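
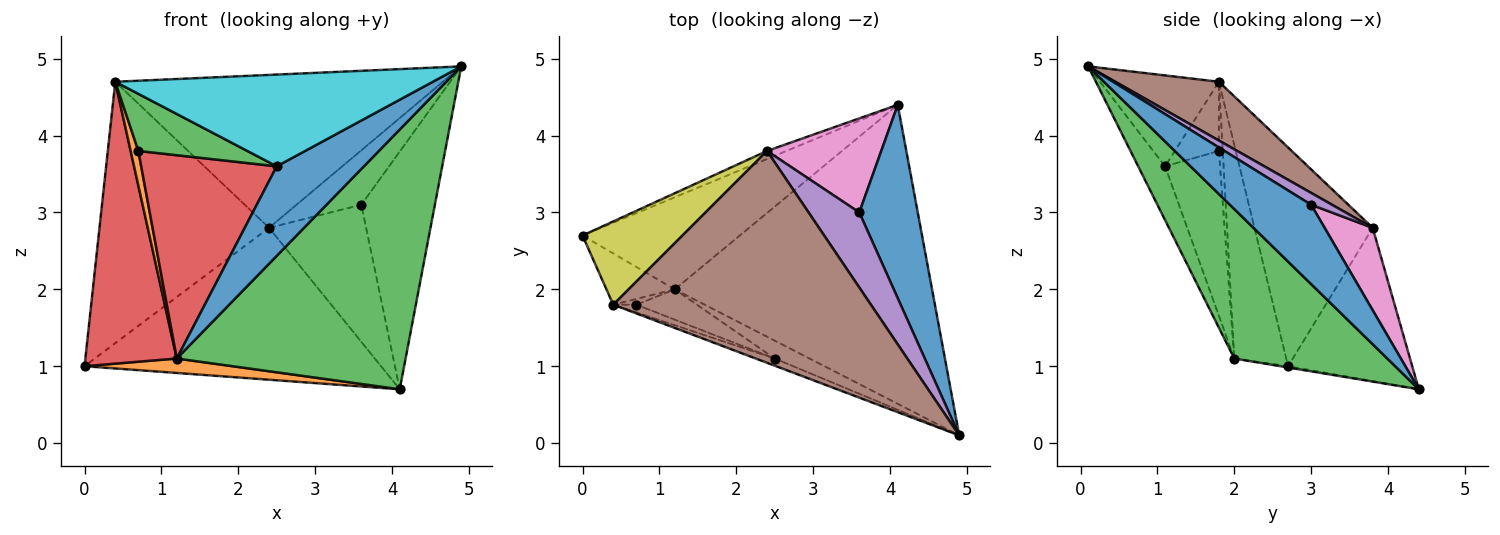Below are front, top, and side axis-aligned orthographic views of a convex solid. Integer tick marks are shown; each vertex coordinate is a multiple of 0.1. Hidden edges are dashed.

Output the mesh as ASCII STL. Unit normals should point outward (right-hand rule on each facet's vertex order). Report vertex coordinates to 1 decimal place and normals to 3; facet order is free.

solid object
 facet normal 0.651 0.589 0.479
  outer loop
   vertex 3.6 3.0 3.1
   vertex 4.9 0.1 4.9
   vertex 4.1 4.4 0.7
  endloop
 endfacet
 facet normal -0.008 -0.155 -0.988
  outer loop
   vertex 1.2 2.0 1.1
   vertex 0.0 2.7 1.0
   vertex 4.1 4.4 0.7
  endloop
 endfacet
 facet normal 0.402 -0.601 -0.691
  outer loop
   vertex 1.2 2.0 1.1
   vertex 4.1 4.4 0.7
   vertex 4.9 0.1 4.9
  endloop
 endfacet
 facet normal -0.488 -0.859 -0.156
  outer loop
   vertex 1.2 2.0 1.1
   vertex 0.4 1.8 4.7
   vertex 0.0 2.7 1.0
  endloop
 endfacet
 facet normal 0.186 0.577 0.795
  outer loop
   vertex 2.4 3.8 2.8
   vertex 4.9 0.1 4.9
   vertex 3.6 3.0 3.1
  endloop
 endfacet
 facet normal 0.182 0.575 0.797
  outer loop
   vertex 2.4 3.8 2.8
   vertex 0.4 1.8 4.7
   vertex 4.9 0.1 4.9
  endloop
 endfacet
 facet normal 0.378 0.763 0.524
  outer loop
   vertex 2.4 3.8 2.8
   vertex 3.6 3.0 3.1
   vertex 4.1 4.4 0.7
  endloop
 endfacet
 facet normal -0.386 0.921 -0.049
  outer loop
   vertex 2.4 3.8 2.8
   vertex 4.1 4.4 0.7
   vertex 0.0 2.7 1.0
  endloop
 endfacet
 facet normal -0.553 0.794 0.253
  outer loop
   vertex 2.4 3.8 2.8
   vertex 0.0 2.7 1.0
   vertex 0.4 1.8 4.7
  endloop
 endfacet
 facet normal -0.350 -0.934 -0.073
  outer loop
   vertex 2.5 1.1 3.6
   vertex 4.9 0.1 4.9
   vertex 0.4 1.8 4.7
  endloop
 endfacet
 facet normal -0.290 -0.939 -0.187
  outer loop
   vertex 2.5 1.1 3.6
   vertex 1.2 2.0 1.1
   vertex 4.9 0.1 4.9
  endloop
 endfacet
 facet normal -0.442 -0.885 -0.147
  outer loop
   vertex 0.7 1.8 3.8
   vertex 0.4 1.8 4.7
   vertex 1.2 2.0 1.1
  endloop
 endfacet
 facet normal -0.372 -0.920 -0.124
  outer loop
   vertex 0.7 1.8 3.8
   vertex 2.5 1.1 3.6
   vertex 0.4 1.8 4.7
  endloop
 endfacet
 facet normal -0.372 -0.918 -0.137
  outer loop
   vertex 0.7 1.8 3.8
   vertex 1.2 2.0 1.1
   vertex 2.5 1.1 3.6
  endloop
 endfacet
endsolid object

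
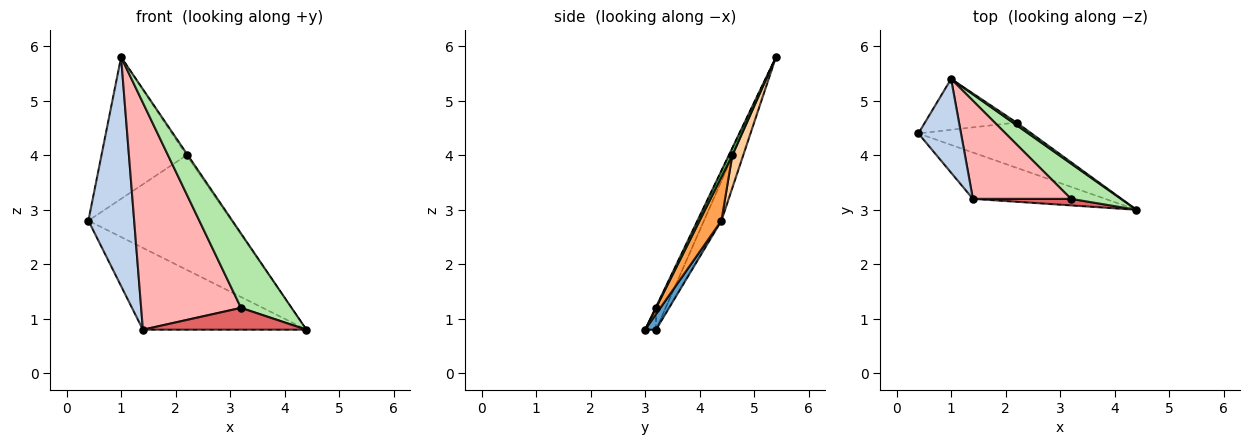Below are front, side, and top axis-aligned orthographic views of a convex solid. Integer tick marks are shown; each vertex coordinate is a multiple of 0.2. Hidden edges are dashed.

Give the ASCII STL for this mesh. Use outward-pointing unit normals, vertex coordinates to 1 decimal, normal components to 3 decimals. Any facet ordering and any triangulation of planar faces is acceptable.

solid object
 facet normal 0.058 0.869 -0.492
  outer loop
   vertex 1.4 3.2 0.8
   vertex 0.4 4.4 2.8
   vertex 4.4 3.0 0.8
  endloop
 endfacet
 facet normal -0.332 -0.873 0.357
  outer loop
   vertex 1.4 3.2 0.8
   vertex 1.0 5.4 5.8
   vertex 0.4 4.4 2.8
  endloop
 endfacet
 facet normal 0.140 0.921 -0.364
  outer loop
   vertex 2.2 4.6 4.0
   vertex 4.4 3.0 0.8
   vertex 0.4 4.4 2.8
  endloop
 endfacet
 facet normal 0.120 0.934 -0.335
  outer loop
   vertex 2.2 4.6 4.0
   vertex 0.4 4.4 2.8
   vertex 1.0 5.4 5.8
  endloop
 endfacet
 facet normal 0.848 0.318 0.424
  outer loop
   vertex 2.2 4.6 4.0
   vertex 1.0 5.4 5.8
   vertex 4.4 3.0 0.8
  endloop
 endfacet
 facet normal -0.008 -0.904 0.428
  outer loop
   vertex 3.2 3.2 1.2
   vertex 4.4 3.0 0.8
   vertex 1.0 5.4 5.8
  endloop
 endfacet
 facet normal -0.064 -0.956 0.287
  outer loop
   vertex 3.2 3.2 1.2
   vertex 1.4 3.2 0.8
   vertex 4.4 3.0 0.8
  endloop
 endfacet
 facet normal -0.088 -0.914 0.395
  outer loop
   vertex 3.2 3.2 1.2
   vertex 1.0 5.4 5.8
   vertex 1.4 3.2 0.8
  endloop
 endfacet
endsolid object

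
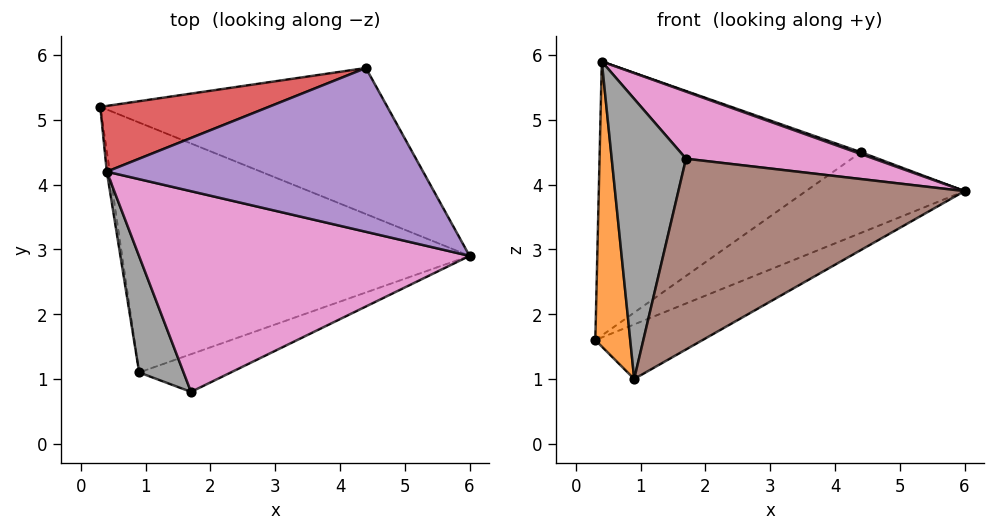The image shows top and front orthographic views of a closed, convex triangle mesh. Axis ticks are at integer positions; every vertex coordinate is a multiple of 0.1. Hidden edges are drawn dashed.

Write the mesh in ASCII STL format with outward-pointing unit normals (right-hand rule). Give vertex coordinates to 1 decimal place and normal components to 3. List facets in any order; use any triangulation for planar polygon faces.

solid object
 facet normal 0.433 0.192 -0.881
  outer loop
   vertex 0.9 1.1 1.0
   vertex 0.3 5.2 1.6
   vertex 6.0 2.9 3.9
  endloop
 endfacet
 facet normal -0.990 -0.143 -0.010
  outer loop
   vertex 0.4 4.2 5.9
   vertex 0.3 5.2 1.6
   vertex 0.9 1.1 1.0
  endloop
 endfacet
 facet normal 0.481 0.424 -0.767
  outer loop
   vertex 4.4 5.8 4.5
   vertex 6.0 2.9 3.9
   vertex 0.3 5.2 1.6
  endloop
 endfacet
 facet normal -0.294 0.930 0.223
  outer loop
   vertex 4.4 5.8 4.5
   vertex 0.3 5.2 1.6
   vertex 0.4 4.2 5.9
  endloop
 endfacet
 facet normal 0.334 -0.011 0.942
  outer loop
   vertex 4.4 5.8 4.5
   vertex 0.4 4.2 5.9
   vertex 6.0 2.9 3.9
  endloop
 endfacet
 facet normal 0.415 -0.892 -0.176
  outer loop
   vertex 1.7 0.8 4.4
   vertex 0.9 1.1 1.0
   vertex 6.0 2.9 3.9
  endloop
 endfacet
 facet normal 0.256 -0.306 0.917
  outer loop
   vertex 1.7 0.8 4.4
   vertex 6.0 2.9 3.9
   vertex 0.4 4.2 5.9
  endloop
 endfacet
 facet normal -0.892 -0.417 0.173
  outer loop
   vertex 1.7 0.8 4.4
   vertex 0.4 4.2 5.9
   vertex 0.9 1.1 1.0
  endloop
 endfacet
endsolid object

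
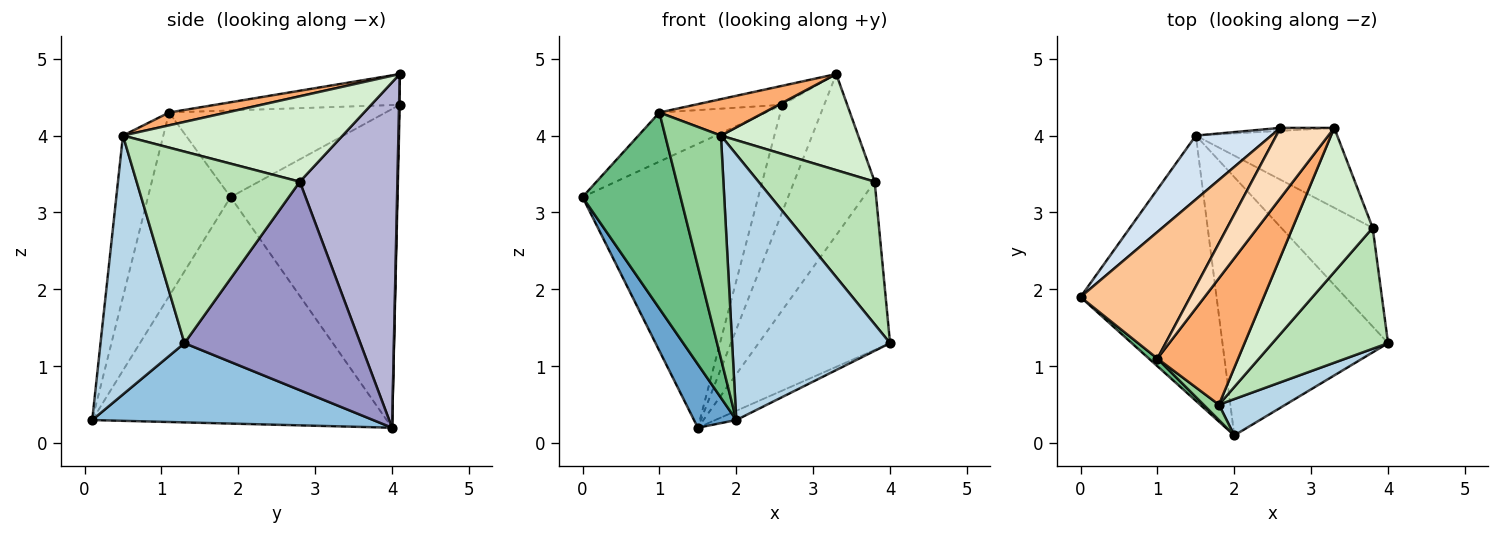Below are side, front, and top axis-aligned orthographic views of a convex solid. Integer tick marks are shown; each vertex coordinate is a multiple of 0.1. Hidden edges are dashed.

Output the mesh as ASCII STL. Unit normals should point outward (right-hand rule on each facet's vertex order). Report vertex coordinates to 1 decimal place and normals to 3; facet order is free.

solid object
 facet normal -0.851 -0.122 -0.511
  outer loop
   vertex 2.0 0.1 0.3
   vertex 0.0 1.9 3.2
   vertex 1.5 4.0 0.2
  endloop
 endfacet
 facet normal 0.431 0.032 -0.902
  outer loop
   vertex 2.0 0.1 0.3
   vertex 1.5 4.0 0.2
   vertex 4.0 1.3 1.3
  endloop
 endfacet
 facet normal 0.466 -0.877 0.120
  outer loop
   vertex 1.8 0.5 4.0
   vertex 2.0 0.1 0.3
   vertex 4.0 1.3 1.3
  endloop
 endfacet
 facet normal -0.680 0.716 0.161
  outer loop
   vertex 2.6 4.1 4.4
   vertex 1.5 4.0 0.2
   vertex 0.0 1.9 3.2
  endloop
 endfacet
 facet normal 0.016 0.999 -0.028
  outer loop
   vertex 2.6 4.1 4.4
   vertex 3.3 4.1 4.8
   vertex 1.5 4.0 0.2
  endloop
 endfacet
 facet normal 0.151 -0.274 0.950
  outer loop
   vertex 1.0 1.1 4.3
   vertex 1.8 0.5 4.0
   vertex 3.3 4.1 4.8
  endloop
 endfacet
 facet normal -0.593 0.291 0.751
  outer loop
   vertex 1.0 1.1 4.3
   vertex 2.6 4.1 4.4
   vertex 0.0 1.9 3.2
  endloop
 endfacet
 facet normal -0.483 0.229 0.845
  outer loop
   vertex 1.0 1.1 4.3
   vertex 3.3 4.1 4.8
   vertex 2.6 4.1 4.4
  endloop
 endfacet
 facet normal -0.644 -0.764 0.030
  outer loop
   vertex 1.0 1.1 4.3
   vertex 0.0 1.9 3.2
   vertex 2.0 0.1 0.3
  endloop
 endfacet
 facet normal -0.586 -0.809 0.056
  outer loop
   vertex 1.0 1.1 4.3
   vertex 2.0 0.1 0.3
   vertex 1.8 0.5 4.0
  endloop
 endfacet
 facet normal 0.731 -0.520 0.441
  outer loop
   vertex 3.8 2.8 3.4
   vertex 1.8 0.5 4.0
   vertex 4.0 1.3 1.3
  endloop
 endfacet
 facet normal 0.664 -0.415 0.622
  outer loop
   vertex 3.8 2.8 3.4
   vertex 3.3 4.1 4.8
   vertex 1.8 0.5 4.0
  endloop
 endfacet
 facet normal 0.756 0.565 -0.331
  outer loop
   vertex 3.8 2.8 3.4
   vertex 4.0 1.3 1.3
   vertex 1.5 4.0 0.2
  endloop
 endfacet
 facet normal 0.735 0.607 -0.301
  outer loop
   vertex 3.8 2.8 3.4
   vertex 1.5 4.0 0.2
   vertex 3.3 4.1 4.8
  endloop
 endfacet
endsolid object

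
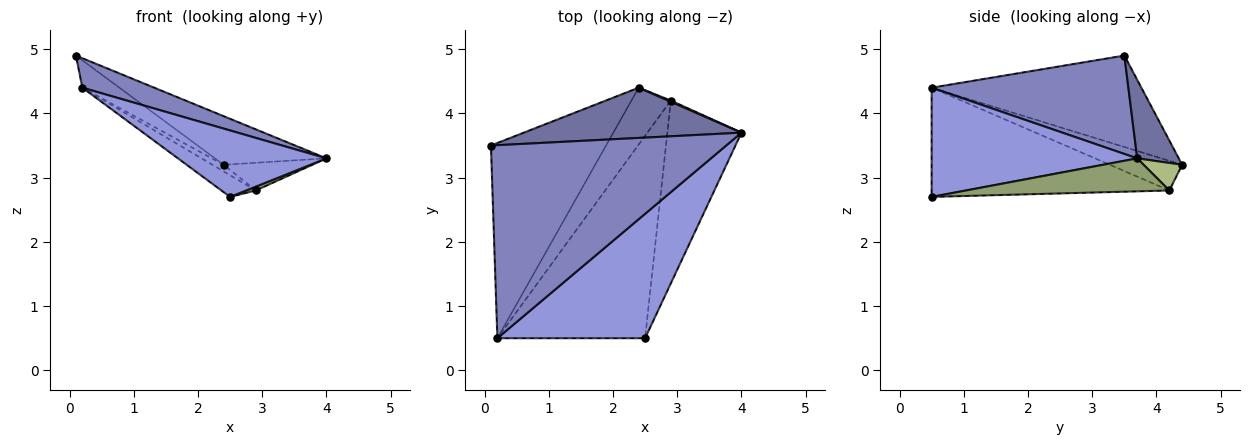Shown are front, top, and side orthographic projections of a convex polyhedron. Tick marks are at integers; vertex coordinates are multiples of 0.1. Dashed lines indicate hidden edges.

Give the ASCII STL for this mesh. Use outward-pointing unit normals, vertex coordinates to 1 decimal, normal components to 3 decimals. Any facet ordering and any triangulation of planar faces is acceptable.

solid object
 facet normal 0.251 0.673 0.696
  outer loop
   vertex 2.4 4.4 3.2
   vertex 0.1 3.5 4.9
   vertex 4.0 3.7 3.3
  endloop
 endfacet
 facet normal 0.382 -0.140 0.914
  outer loop
   vertex 0.2 0.5 4.4
   vertex 4.0 3.7 3.3
   vertex 0.1 3.5 4.9
  endloop
 endfacet
 facet normal 0.546 -0.395 0.739
  outer loop
   vertex 0.2 0.5 4.4
   vertex 2.5 0.5 2.7
   vertex 4.0 3.7 3.3
  endloop
 endfacet
 facet normal -0.618 0.109 -0.778
  outer loop
   vertex 0.2 0.5 4.4
   vertex 0.1 3.5 4.9
   vertex 2.4 4.4 3.2
  endloop
 endfacet
 facet normal 0.406 -0.019 -0.913
  outer loop
   vertex 2.9 4.2 2.8
   vertex 4.0 3.7 3.3
   vertex 2.5 0.5 2.7
  endloop
 endfacet
 facet normal 0.398 0.916 0.040
  outer loop
   vertex 2.9 4.2 2.8
   vertex 2.4 4.4 3.2
   vertex 4.0 3.7 3.3
  endloop
 endfacet
 facet normal -0.592 0.086 -0.801
  outer loop
   vertex 2.9 4.2 2.8
   vertex 2.5 0.5 2.7
   vertex 0.2 0.5 4.4
  endloop
 endfacet
 facet normal -0.599 0.093 -0.795
  outer loop
   vertex 2.9 4.2 2.8
   vertex 0.2 0.5 4.4
   vertex 2.4 4.4 3.2
  endloop
 endfacet
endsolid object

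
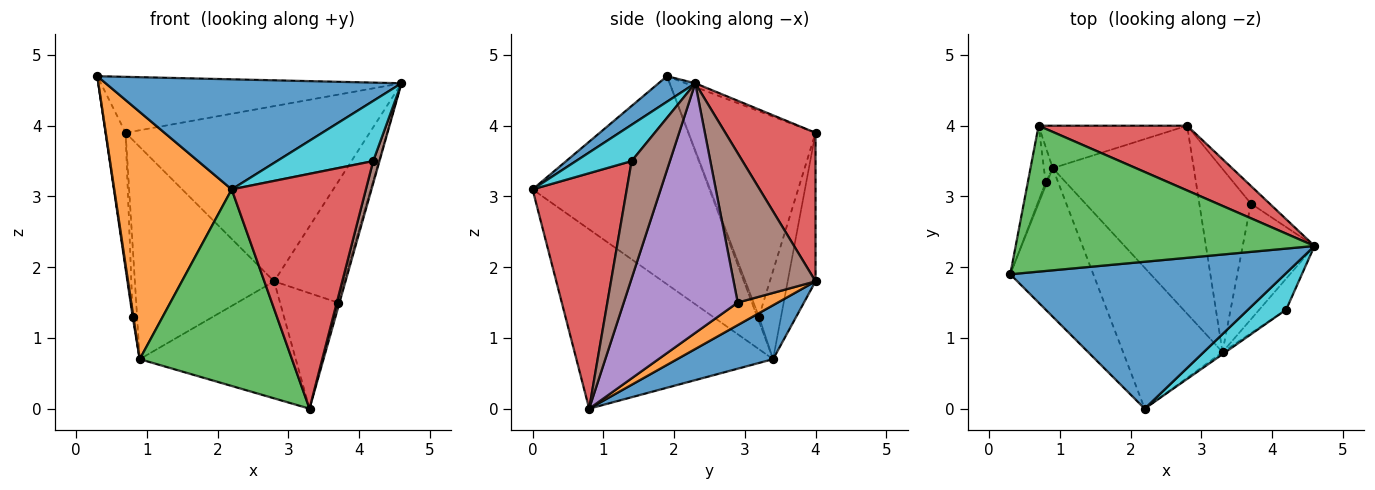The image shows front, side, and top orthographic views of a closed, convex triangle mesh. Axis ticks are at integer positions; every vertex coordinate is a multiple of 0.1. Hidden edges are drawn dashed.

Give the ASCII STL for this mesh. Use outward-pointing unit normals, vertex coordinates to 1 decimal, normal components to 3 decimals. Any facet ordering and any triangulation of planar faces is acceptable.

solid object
 facet normal 0.074 -0.598 0.798
  outer loop
   vertex 2.2 0.0 3.1
   vertex 4.6 2.3 4.6
   vertex 0.3 1.9 4.7
  endloop
 endfacet
 facet normal -0.791 -0.525 -0.315
  outer loop
   vertex 0.9 3.4 0.7
   vertex 2.2 0.0 3.1
   vertex 0.3 1.9 4.7
  endloop
 endfacet
 facet normal -0.012 0.358 0.934
  outer loop
   vertex 0.7 4.0 3.9
   vertex 0.3 1.9 4.7
   vertex 4.6 2.3 4.6
  endloop
 endfacet
 facet normal 0.328 0.886 0.328
  outer loop
   vertex 0.7 4.0 3.9
   vertex 4.6 2.3 4.6
   vertex 2.8 4.0 1.8
  endloop
 endfacet
 facet normal -0.192 0.962 -0.192
  outer loop
   vertex 0.7 4.0 3.9
   vertex 2.8 4.0 1.8
   vertex 0.9 3.4 0.7
  endloop
 endfacet
 facet normal 0.758 0.646 -0.095
  outer loop
   vertex 3.7 2.9 1.5
   vertex 2.8 4.0 1.8
   vertex 4.6 2.3 4.6
  endloop
 endfacet
 facet normal -0.894 -0.358 -0.268
  outer loop
   vertex 0.8 3.2 1.3
   vertex 0.9 3.4 0.7
   vertex 0.3 1.9 4.7
  endloop
 endfacet
 facet normal -0.984 0.155 -0.086
  outer loop
   vertex 0.8 3.2 1.3
   vertex 0.3 1.9 4.7
   vertex 0.7 4.0 3.9
  endloop
 endfacet
 facet normal -0.976 0.195 -0.098
  outer loop
   vertex 0.8 3.2 1.3
   vertex 0.7 4.0 3.9
   vertex 0.9 3.4 0.7
  endloop
 endfacet
 facet normal 0.443 -0.766 0.466
  outer loop
   vertex 4.2 1.4 3.5
   vertex 4.6 2.3 4.6
   vertex 2.2 0.0 3.1
  endloop
 endfacet
 facet normal 0.309 0.502 -0.808
  outer loop
   vertex 3.3 0.8 0.0
   vertex 0.9 3.4 0.7
   vertex 2.8 4.0 1.8
  endloop
 endfacet
 facet normal 0.347 0.500 -0.793
  outer loop
   vertex 3.3 0.8 0.0
   vertex 2.8 4.0 1.8
   vertex 3.7 2.9 1.5
  endloop
 endfacet
 facet normal -0.724 -0.560 -0.402
  outer loop
   vertex 3.3 0.8 0.0
   vertex 2.2 0.0 3.1
   vertex 0.9 3.4 0.7
  endloop
 endfacet
 facet normal 0.574 -0.819 -0.007
  outer loop
   vertex 3.3 0.8 0.0
   vertex 4.2 1.4 3.5
   vertex 2.2 0.0 3.1
  endloop
 endfacet
 facet normal 0.961 0.014 -0.276
  outer loop
   vertex 3.3 0.8 0.0
   vertex 3.7 2.9 1.5
   vertex 4.6 2.3 4.6
  endloop
 endfacet
 facet normal 0.962 -0.158 -0.220
  outer loop
   vertex 3.3 0.8 0.0
   vertex 4.6 2.3 4.6
   vertex 4.2 1.4 3.5
  endloop
 endfacet
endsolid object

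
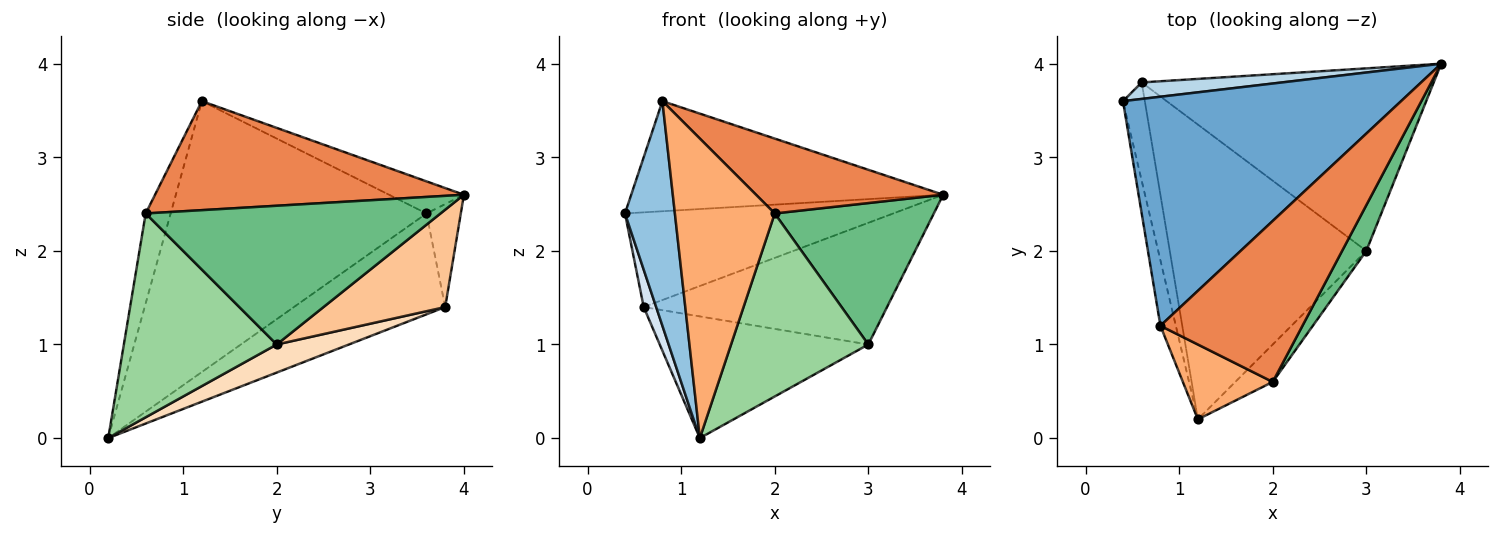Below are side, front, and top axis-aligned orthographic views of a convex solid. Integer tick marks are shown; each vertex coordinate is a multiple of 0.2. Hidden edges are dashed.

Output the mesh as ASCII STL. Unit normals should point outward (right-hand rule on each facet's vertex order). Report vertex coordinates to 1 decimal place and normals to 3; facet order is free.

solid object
 facet normal -0.103 0.431 0.896
  outer loop
   vertex 0.8 1.2 3.6
   vertex 3.8 4.0 2.6
   vertex 0.4 3.6 2.4
  endloop
 endfacet
 facet normal -0.980 -0.191 -0.056
  outer loop
   vertex 0.8 1.2 3.6
   vertex 0.4 3.6 2.4
   vertex 1.2 0.2 0.0
  endloop
 endfacet
 facet normal -0.125 0.977 0.170
  outer loop
   vertex 0.6 3.8 1.4
   vertex 0.4 3.6 2.4
   vertex 3.8 4.0 2.6
  endloop
 endfacet
 facet normal -0.974 -0.080 -0.211
  outer loop
   vertex 0.6 3.8 1.4
   vertex 1.2 0.2 0.0
   vertex 0.4 3.6 2.4
  endloop
 endfacet
 facet normal 0.571 -0.346 0.744
  outer loop
   vertex 2.0 0.6 2.4
   vertex 3.8 4.0 2.6
   vertex 0.8 1.2 3.6
  endloop
 endfacet
 facet normal -0.236 -0.943 0.236
  outer loop
   vertex 2.0 0.6 2.4
   vertex 0.8 1.2 3.6
   vertex 1.2 0.2 0.0
  endloop
 endfacet
 facet normal 0.267 0.535 -0.802
  outer loop
   vertex 3.0 2.0 1.0
   vertex 0.6 3.8 1.4
   vertex 3.8 4.0 2.6
  endloop
 endfacet
 facet normal 0.131 0.378 -0.916
  outer loop
   vertex 3.0 2.0 1.0
   vertex 1.2 0.2 0.0
   vertex 0.6 3.8 1.4
  endloop
 endfacet
 facet normal 0.870 -0.469 0.152
  outer loop
   vertex 3.0 2.0 1.0
   vertex 3.8 4.0 2.6
   vertex 2.0 0.6 2.4
  endloop
 endfacet
 facet normal 0.737 -0.662 -0.135
  outer loop
   vertex 3.0 2.0 1.0
   vertex 2.0 0.6 2.4
   vertex 1.2 0.2 0.0
  endloop
 endfacet
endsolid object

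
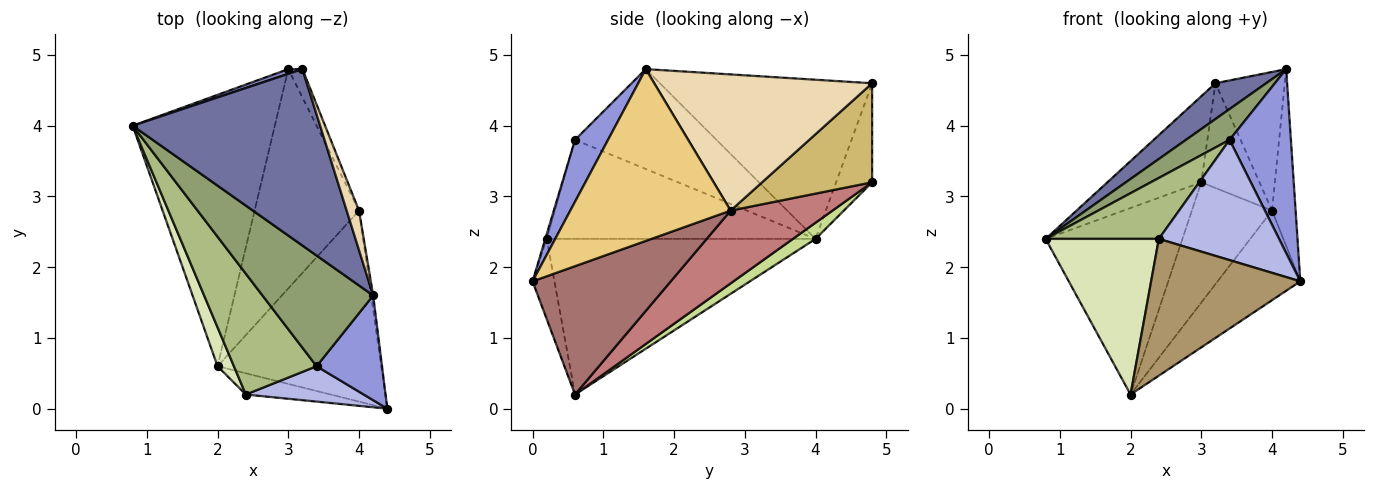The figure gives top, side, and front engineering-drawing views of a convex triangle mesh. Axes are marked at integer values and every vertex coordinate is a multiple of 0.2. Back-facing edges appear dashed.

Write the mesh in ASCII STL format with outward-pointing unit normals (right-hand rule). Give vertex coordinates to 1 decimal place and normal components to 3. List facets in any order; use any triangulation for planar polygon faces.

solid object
 facet normal -0.640 -0.153 0.753
  outer loop
   vertex 4.2 1.6 4.8
   vertex 3.2 4.8 4.6
   vertex 0.8 4.0 2.4
  endloop
 endfacet
 facet normal -0.358 0.932 0.051
  outer loop
   vertex 3.0 4.8 3.2
   vertex 0.8 4.0 2.4
   vertex 3.2 4.8 4.6
  endloop
 endfacet
 facet normal 0.424 -0.787 0.448
  outer loop
   vertex 3.4 0.6 3.8
   vertex 4.4 0.0 1.8
   vertex 4.2 1.6 4.8
  endloop
 endfacet
 facet normal -0.011 -0.959 0.282
  outer loop
   vertex 3.4 0.6 3.8
   vertex 2.4 0.2 2.4
   vertex 4.4 0.0 1.8
  endloop
 endfacet
 facet normal -0.656 -0.202 0.727
  outer loop
   vertex 3.4 0.6 3.8
   vertex 4.2 1.6 4.8
   vertex 0.8 4.0 2.4
  endloop
 endfacet
 facet normal -0.731 -0.308 0.610
  outer loop
   vertex 3.4 0.6 3.8
   vertex 0.8 4.0 2.4
   vertex 2.4 0.2 2.4
  endloop
 endfacet
 facet normal 0.093 0.564 -0.821
  outer loop
   vertex 2.0 0.6 0.2
   vertex 0.8 4.0 2.4
   vertex 3.0 4.8 3.2
  endloop
 endfacet
 facet normal -0.917 -0.386 0.097
  outer loop
   vertex 2.0 0.6 0.2
   vertex 2.4 0.2 2.4
   vertex 0.8 4.0 2.4
  endloop
 endfacet
 facet normal -0.143 -0.978 -0.152
  outer loop
   vertex 2.0 0.6 0.2
   vertex 4.4 0.0 1.8
   vertex 2.4 0.2 2.4
  endloop
 endfacet
 facet normal 0.877 0.464 -0.125
  outer loop
   vertex 4.0 2.8 2.8
   vertex 3.0 4.8 3.2
   vertex 3.2 4.8 4.6
  endloop
 endfacet
 facet normal 0.989 0.145 -0.012
  outer loop
   vertex 4.0 2.8 2.8
   vertex 4.2 1.6 4.8
   vertex 4.4 0.0 1.8
  endloop
 endfacet
 facet normal 0.949 0.302 0.086
  outer loop
   vertex 4.0 2.8 2.8
   vertex 3.2 4.8 4.6
   vertex 4.2 1.6 4.8
  endloop
 endfacet
 facet normal 0.579 0.346 -0.738
  outer loop
   vertex 4.0 2.8 2.8
   vertex 4.4 0.0 1.8
   vertex 2.0 0.6 0.2
  endloop
 endfacet
 facet normal 0.521 0.410 -0.748
  outer loop
   vertex 4.0 2.8 2.8
   vertex 2.0 0.6 0.2
   vertex 3.0 4.8 3.2
  endloop
 endfacet
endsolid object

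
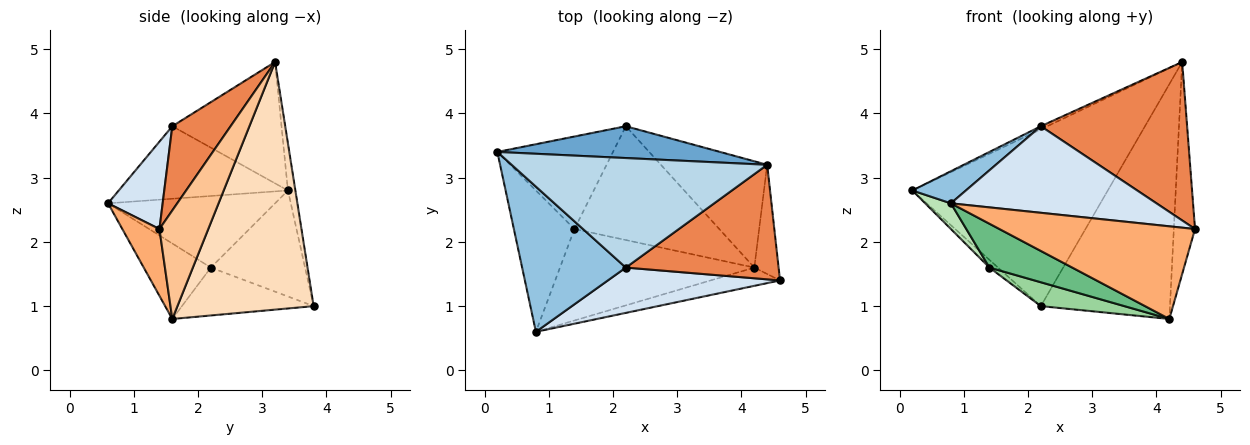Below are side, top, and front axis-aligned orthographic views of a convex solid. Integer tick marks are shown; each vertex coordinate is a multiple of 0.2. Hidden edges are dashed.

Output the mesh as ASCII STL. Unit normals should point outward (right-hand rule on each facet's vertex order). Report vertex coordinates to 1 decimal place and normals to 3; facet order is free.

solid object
 facet normal -0.037 0.984 0.177
  outer loop
   vertex 2.2 3.8 1.0
   vertex 0.2 3.4 2.8
   vertex 4.4 3.2 4.8
  endloop
 endfacet
 facet normal -0.564 -0.178 0.806
  outer loop
   vertex 2.2 1.6 3.8
   vertex 0.2 3.4 2.8
   vertex 0.8 0.6 2.6
  endloop
 endfacet
 facet normal -0.429 0.025 0.903
  outer loop
   vertex 2.2 1.6 3.8
   vertex 4.4 3.2 4.8
   vertex 0.2 3.4 2.8
  endloop
 endfacet
 facet normal 0.229 -0.862 0.451
  outer loop
   vertex 2.2 1.6 3.8
   vertex 0.8 0.6 2.6
   vertex 4.6 1.4 2.2
  endloop
 endfacet
 facet normal 0.307 -0.771 0.558
  outer loop
   vertex 2.2 1.6 3.8
   vertex 4.6 1.4 2.2
   vertex 4.4 3.2 4.8
  endloop
 endfacet
 facet normal 0.183 -0.965 -0.190
  outer loop
   vertex 4.2 1.6 0.8
   vertex 4.6 1.4 2.2
   vertex 0.8 0.6 2.6
  endloop
 endfacet
 facet normal 0.899 0.390 -0.201
  outer loop
   vertex 4.2 1.6 0.8
   vertex 4.4 3.2 4.8
   vertex 4.6 1.4 2.2
  endloop
 endfacet
 facet normal 0.693 0.657 -0.297
  outer loop
   vertex 4.2 1.6 0.8
   vertex 2.2 3.8 1.0
   vertex 4.4 3.2 4.8
  endloop
 endfacet
 facet normal -0.331 -0.408 -0.851
  outer loop
   vertex 1.4 2.2 1.6
   vertex 4.2 1.6 0.8
   vertex 0.8 0.6 2.6
  endloop
 endfacet
 facet normal -0.308 -0.195 -0.931
  outer loop
   vertex 1.4 2.2 1.6
   vertex 2.2 3.8 1.0
   vertex 4.2 1.6 0.8
  endloop
 endfacet
 facet normal -0.758 -0.117 -0.642
  outer loop
   vertex 1.4 2.2 1.6
   vertex 0.8 0.6 2.6
   vertex 0.2 3.4 2.8
  endloop
 endfacet
 facet normal -0.674 0.061 -0.736
  outer loop
   vertex 1.4 2.2 1.6
   vertex 0.2 3.4 2.8
   vertex 2.2 3.8 1.0
  endloop
 endfacet
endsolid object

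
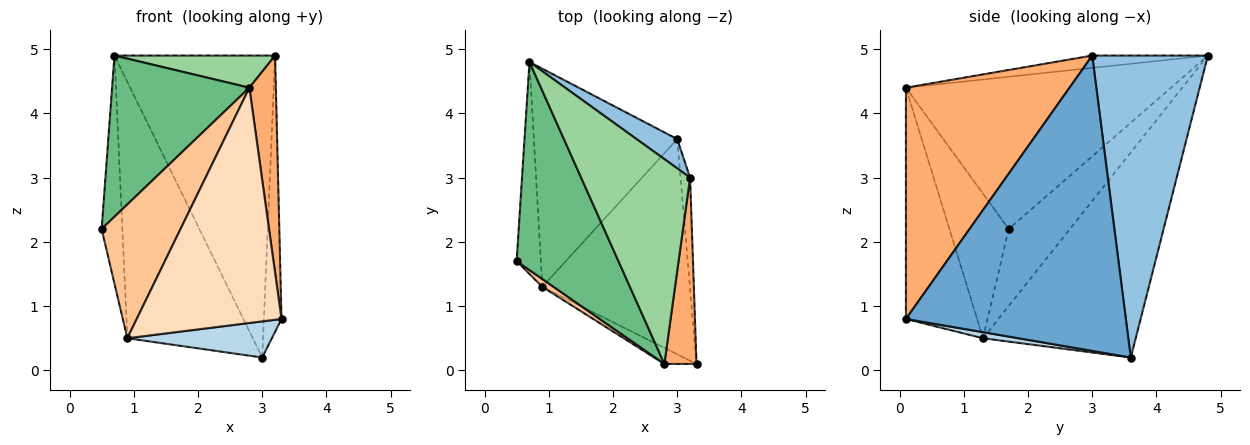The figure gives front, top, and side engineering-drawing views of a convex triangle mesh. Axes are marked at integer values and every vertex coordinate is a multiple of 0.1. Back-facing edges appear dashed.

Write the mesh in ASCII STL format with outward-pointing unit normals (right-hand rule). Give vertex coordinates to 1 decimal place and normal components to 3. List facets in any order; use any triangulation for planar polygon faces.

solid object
 facet normal 0.996 0.080 -0.032
  outer loop
   vertex 3.2 3.0 4.9
   vertex 3.3 0.1 0.8
   vertex 3.0 3.6 0.2
  endloop
 endfacet
 facet normal 0.583 0.809 0.078
  outer loop
   vertex 0.7 4.8 4.9
   vertex 3.2 3.0 4.9
   vertex 3.0 3.6 0.2
  endloop
 endfacet
 facet normal 0.040 -0.165 -0.985
  outer loop
   vertex 0.9 1.3 0.5
   vertex 3.0 3.6 0.2
   vertex 3.3 0.1 0.8
  endloop
 endfacet
 facet normal -0.908 0.308 -0.286
  outer loop
   vertex 0.9 1.3 0.5
   vertex 0.5 1.7 2.2
   vertex 0.7 4.8 4.9
  endloop
 endfacet
 facet normal -0.680 0.559 -0.475
  outer loop
   vertex 0.9 1.3 0.5
   vertex 0.7 4.8 4.9
   vertex 3.0 3.6 0.2
  endloop
 endfacet
 facet normal 0.978 -0.158 0.136
  outer loop
   vertex 2.8 0.1 4.4
   vertex 3.3 0.1 0.8
   vertex 3.2 3.0 4.9
  endloop
 endfacet
 facet normal -0.600 -0.799 0.047
  outer loop
   vertex 2.8 0.1 4.4
   vertex 0.5 1.7 2.2
   vertex 0.9 1.3 0.5
  endloop
 endfacet
 facet normal -0.440 -0.896 -0.061
  outer loop
   vertex 2.8 0.1 4.4
   vertex 0.9 1.3 0.5
   vertex 3.3 0.1 0.8
  endloop
 endfacet
 facet normal -0.763 -0.395 0.511
  outer loop
   vertex 2.8 0.1 4.4
   vertex 0.7 4.8 4.9
   vertex 0.5 1.7 2.2
  endloop
 endfacet
 facet normal -0.111 -0.154 0.982
  outer loop
   vertex 2.8 0.1 4.4
   vertex 3.2 3.0 4.9
   vertex 0.7 4.8 4.9
  endloop
 endfacet
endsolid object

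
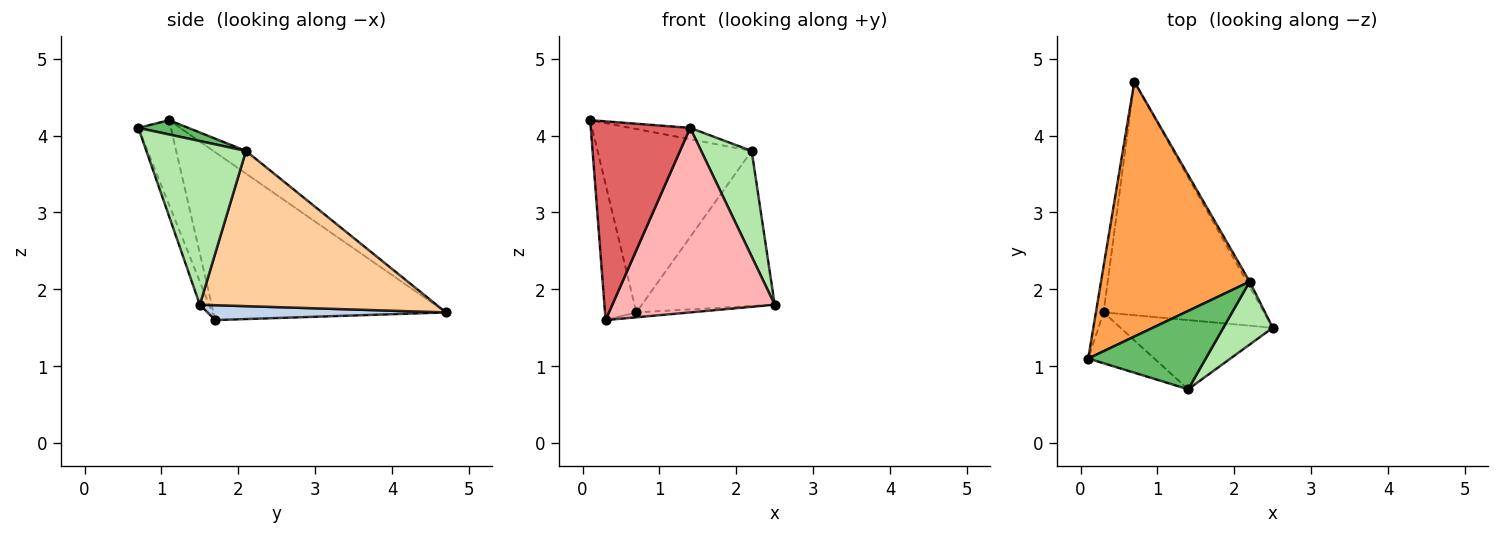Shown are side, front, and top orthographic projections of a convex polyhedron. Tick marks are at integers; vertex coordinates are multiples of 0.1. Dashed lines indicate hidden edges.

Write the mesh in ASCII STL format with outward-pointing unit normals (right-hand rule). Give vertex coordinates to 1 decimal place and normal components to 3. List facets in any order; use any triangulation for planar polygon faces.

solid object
 facet normal -0.990 0.134 -0.045
  outer loop
   vertex 0.3 1.7 1.6
   vertex 0.1 1.1 4.2
   vertex 0.7 4.7 1.7
  endloop
 endfacet
 facet normal 0.092 0.021 -0.996
  outer loop
   vertex 0.3 1.7 1.6
   vertex 0.7 4.7 1.7
   vertex 2.5 1.5 1.8
  endloop
 endfacet
 facet normal -0.123 0.580 0.805
  outer loop
   vertex 2.2 2.1 3.8
   vertex 0.7 4.7 1.7
   vertex 0.1 1.1 4.2
  endloop
 endfacet
 facet normal 0.872 0.490 -0.016
  outer loop
   vertex 2.2 2.1 3.8
   vertex 2.5 1.5 1.8
   vertex 0.7 4.7 1.7
  endloop
 endfacet
 facet normal 0.119 0.142 0.983
  outer loop
   vertex 1.4 0.7 4.1
   vertex 2.2 2.1 3.8
   vertex 0.1 1.1 4.2
  endloop
 endfacet
 facet normal 0.861 -0.436 0.260
  outer loop
   vertex 1.4 0.7 4.1
   vertex 2.5 1.5 1.8
   vertex 2.2 2.1 3.8
  endloop
 endfacet
 facet normal -0.302 -0.923 -0.236
  outer loop
   vertex 1.4 0.7 4.1
   vertex 0.1 1.1 4.2
   vertex 0.3 1.7 1.6
  endloop
 endfacet
 facet normal -0.053 -0.935 -0.351
  outer loop
   vertex 1.4 0.7 4.1
   vertex 0.3 1.7 1.6
   vertex 2.5 1.5 1.8
  endloop
 endfacet
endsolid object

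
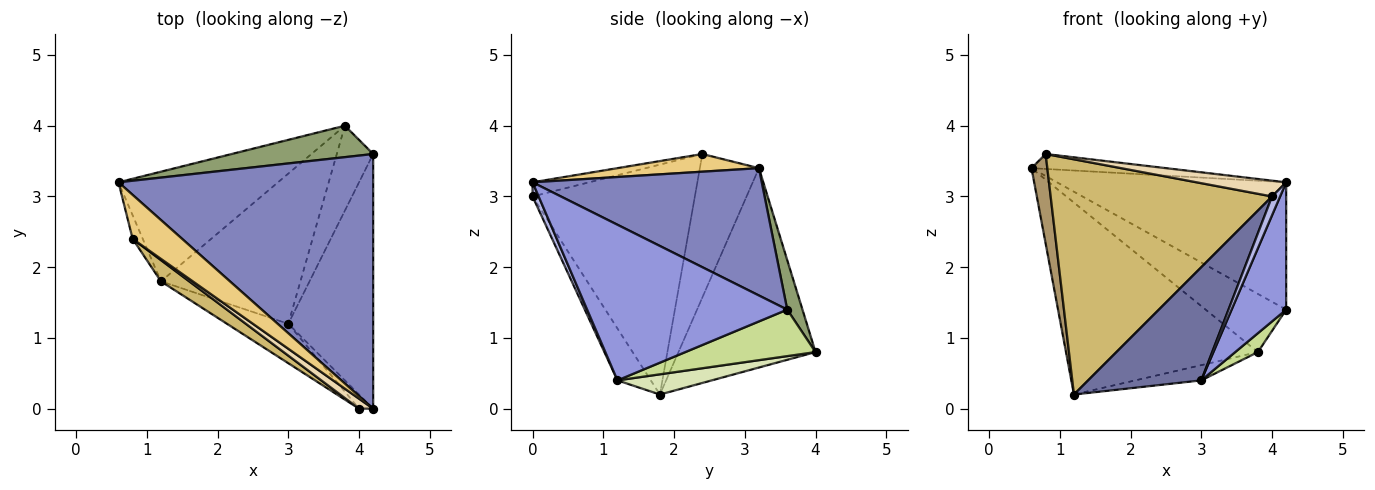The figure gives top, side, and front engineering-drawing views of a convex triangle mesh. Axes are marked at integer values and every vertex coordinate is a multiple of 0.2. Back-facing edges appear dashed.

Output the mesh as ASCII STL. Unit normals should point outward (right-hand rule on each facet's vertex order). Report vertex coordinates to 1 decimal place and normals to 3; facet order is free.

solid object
 facet normal -0.268 -0.910 -0.317
  outer loop
   vertex 3.0 1.2 0.4
   vertex 4.0 0.0 3.0
   vertex 1.2 1.8 0.2
  endloop
 endfacet
 facet normal 0.408 0.408 0.816
  outer loop
   vertex 4.2 0.0 3.2
   vertex 4.2 3.6 1.4
   vertex 0.6 3.2 3.4
  endloop
 endfacet
 facet normal 0.854 -0.233 -0.466
  outer loop
   vertex 4.2 0.0 3.2
   vertex 3.0 1.2 0.4
   vertex 4.2 3.6 1.4
  endloop
 endfacet
 facet normal 0.514 -0.686 -0.514
  outer loop
   vertex 4.2 0.0 3.2
   vertex 4.0 0.0 3.0
   vertex 3.0 1.2 0.4
  endloop
 endfacet
 facet normal 0.164 0.868 0.469
  outer loop
   vertex 3.8 4.0 0.8
   vertex 0.6 3.2 3.4
   vertex 4.2 3.6 1.4
  endloop
 endfacet
 facet normal -0.527 0.738 -0.422
  outer loop
   vertex 3.8 4.0 0.8
   vertex 1.2 1.8 0.2
   vertex 0.6 3.2 3.4
  endloop
 endfacet
 facet normal 0.780 -0.136 -0.611
  outer loop
   vertex 3.8 4.0 0.8
   vertex 4.2 3.6 1.4
   vertex 3.0 1.2 0.4
  endloop
 endfacet
 facet normal 0.143 0.100 -0.985
  outer loop
   vertex 3.8 4.0 0.8
   vertex 3.0 1.2 0.4
   vertex 1.2 1.8 0.2
  endloop
 endfacet
 facet normal -0.964 -0.258 -0.068
  outer loop
   vertex 0.8 2.4 3.6
   vertex 0.6 3.2 3.4
   vertex 1.2 1.8 0.2
  endloop
 endfacet
 facet normal -0.590 -0.804 0.073
  outer loop
   vertex 0.8 2.4 3.6
   vertex 1.2 1.8 0.2
   vertex 4.0 0.0 3.0
  endloop
 endfacet
 facet normal 0.320 0.304 0.897
  outer loop
   vertex 0.8 2.4 3.6
   vertex 4.2 0.0 3.2
   vertex 0.6 3.2 3.4
  endloop
 endfacet
 facet normal -0.471 -0.746 0.471
  outer loop
   vertex 0.8 2.4 3.6
   vertex 4.0 0.0 3.0
   vertex 4.2 0.0 3.2
  endloop
 endfacet
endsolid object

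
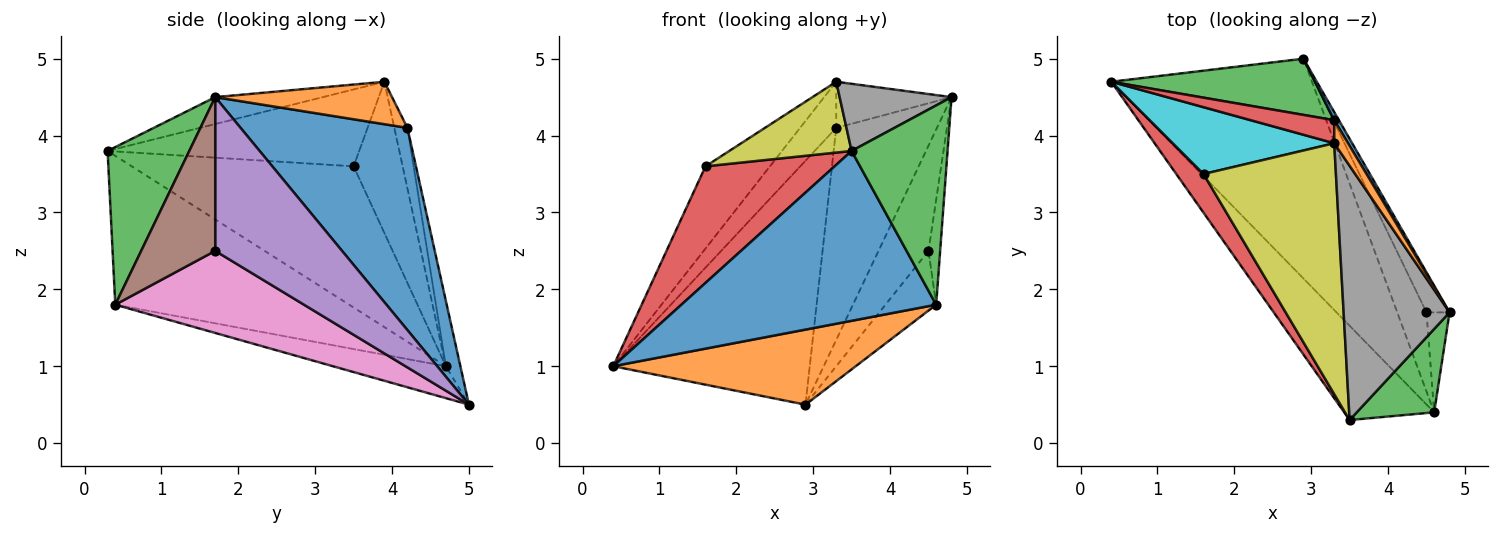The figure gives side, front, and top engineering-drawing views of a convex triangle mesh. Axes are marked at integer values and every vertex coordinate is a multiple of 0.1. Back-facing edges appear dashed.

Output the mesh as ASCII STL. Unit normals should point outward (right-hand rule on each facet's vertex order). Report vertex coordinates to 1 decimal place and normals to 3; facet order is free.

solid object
 facet normal -0.626 -0.682 -0.378
  outer loop
   vertex 4.6 0.4 1.8
   vertex 3.5 0.3 3.8
   vertex 0.4 4.7 1.0
  endloop
 endfacet
 facet normal -0.149 -0.319 -0.936
  outer loop
   vertex 4.6 0.4 1.8
   vertex 0.4 4.7 1.0
   vertex 2.9 5.0 0.5
  endloop
 endfacet
 facet normal 0.618 -0.725 0.304
  outer loop
   vertex 4.6 0.4 1.8
   vertex 4.8 1.7 4.5
   vertex 3.5 0.3 3.8
  endloop
 endfacet
 facet normal -0.853 -0.496 0.165
  outer loop
   vertex 1.6 3.5 3.6
   vertex 0.4 4.7 1.0
   vertex 3.5 0.3 3.8
  endloop
 endfacet
 facet normal 0.921 0.363 -0.138
  outer loop
   vertex 4.5 1.7 2.5
   vertex 2.9 5.0 0.5
   vertex 4.8 1.7 4.5
  endloop
 endfacet
 facet normal 0.977 0.154 -0.147
  outer loop
   vertex 4.5 1.7 2.5
   vertex 4.8 1.7 4.5
   vertex 4.6 0.4 1.8
  endloop
 endfacet
 facet normal 0.913 0.245 -0.325
  outer loop
   vertex 4.5 1.7 2.5
   vertex 4.6 0.4 1.8
   vertex 2.9 5.0 0.5
  endloop
 endfacet
 facet normal -0.239 -0.248 0.939
  outer loop
   vertex 3.3 3.9 4.7
   vertex 3.5 0.3 3.8
   vertex 4.8 1.7 4.5
  endloop
 endfacet
 facet normal -0.488 -0.237 0.840
  outer loop
   vertex 3.3 3.9 4.7
   vertex 1.6 3.5 3.6
   vertex 3.5 0.3 3.8
  endloop
 endfacet
 facet normal -0.509 0.668 0.543
  outer loop
   vertex 3.3 3.9 4.7
   vertex 0.4 4.7 1.0
   vertex 1.6 3.5 3.6
  endloop
 endfacet
 facet normal 0.856 0.517 0.020
  outer loop
   vertex 3.3 4.2 4.1
   vertex 4.8 1.7 4.5
   vertex 2.9 5.0 0.5
  endloop
 endfacet
 facet normal 0.808 0.527 0.263
  outer loop
   vertex 3.3 4.2 4.1
   vertex 3.3 3.9 4.7
   vertex 4.8 1.7 4.5
  endloop
 endfacet
 facet normal -0.072 0.972 0.224
  outer loop
   vertex 3.3 4.2 4.1
   vertex 2.9 5.0 0.5
   vertex 0.4 4.7 1.0
  endloop
 endfacet
 facet normal -0.308 0.851 0.425
  outer loop
   vertex 3.3 4.2 4.1
   vertex 0.4 4.7 1.0
   vertex 3.3 3.9 4.7
  endloop
 endfacet
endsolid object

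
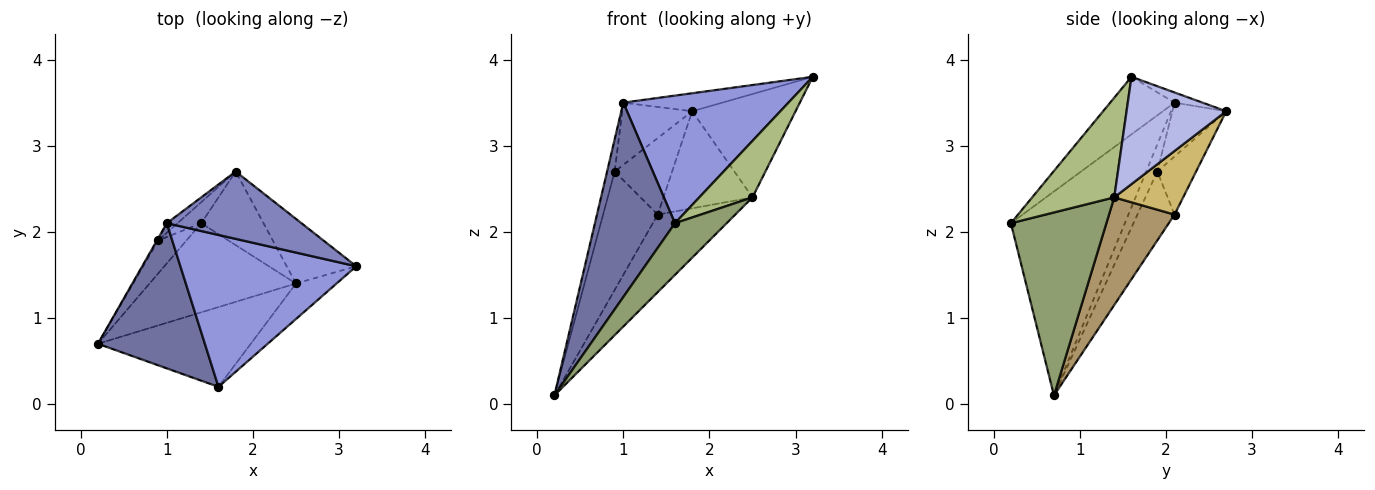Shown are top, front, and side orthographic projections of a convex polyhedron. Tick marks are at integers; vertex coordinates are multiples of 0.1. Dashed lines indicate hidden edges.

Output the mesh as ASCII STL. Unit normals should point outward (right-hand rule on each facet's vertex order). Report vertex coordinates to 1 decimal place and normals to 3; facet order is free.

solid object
 facet normal -0.752 -0.528 0.394
  outer loop
   vertex 1.0 2.1 3.5
   vertex 0.2 0.7 0.1
   vertex 1.6 0.2 2.1
  endloop
 endfacet
 facet normal -0.073 0.258 0.963
  outer loop
   vertex 1.0 2.1 3.5
   vertex 3.2 1.6 3.8
   vertex 1.8 2.7 3.4
  endloop
 endfacet
 facet normal -0.243 -0.624 0.743
  outer loop
   vertex 1.0 2.1 3.5
   vertex 1.6 0.2 2.1
   vertex 3.2 1.6 3.8
  endloop
 endfacet
 facet normal 0.633 0.656 -0.410
  outer loop
   vertex 2.5 1.4 2.4
   vertex 1.8 2.7 3.4
   vertex 3.2 1.6 3.8
  endloop
 endfacet
 facet normal 0.709 -0.384 -0.592
  outer loop
   vertex 2.5 1.4 2.4
   vertex 1.6 0.2 2.1
   vertex 0.2 0.7 0.1
  endloop
 endfacet
 facet normal 0.794 -0.515 -0.323
  outer loop
   vertex 2.5 1.4 2.4
   vertex 3.2 1.6 3.8
   vertex 1.6 0.2 2.1
  endloop
 endfacet
 facet normal -0.826 0.563 -0.038
  outer loop
   vertex 0.9 1.9 2.7
   vertex 0.2 0.7 0.1
   vertex 1.0 2.1 3.5
  endloop
 endfacet
 facet normal -0.605 0.787 -0.121
  outer loop
   vertex 0.9 1.9 2.7
   vertex 1.0 2.1 3.5
   vertex 1.8 2.7 3.4
  endloop
 endfacet
 facet normal 0.485 0.574 -0.660
  outer loop
   vertex 1.4 2.1 2.2
   vertex 2.5 1.4 2.4
   vertex 0.2 0.7 0.1
  endloop
 endfacet
 facet normal 0.525 0.678 -0.514
  outer loop
   vertex 1.4 2.1 2.2
   vertex 1.8 2.7 3.4
   vertex 2.5 1.4 2.4
  endloop
 endfacet
 facet normal -0.547 0.806 -0.225
  outer loop
   vertex 1.4 2.1 2.2
   vertex 0.2 0.7 0.1
   vertex 0.9 1.9 2.7
  endloop
 endfacet
 facet normal -0.545 0.808 -0.222
  outer loop
   vertex 1.4 2.1 2.2
   vertex 0.9 1.9 2.7
   vertex 1.8 2.7 3.4
  endloop
 endfacet
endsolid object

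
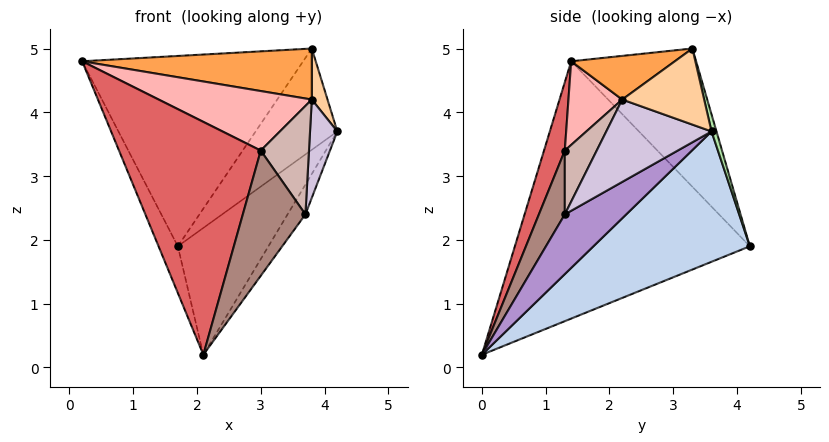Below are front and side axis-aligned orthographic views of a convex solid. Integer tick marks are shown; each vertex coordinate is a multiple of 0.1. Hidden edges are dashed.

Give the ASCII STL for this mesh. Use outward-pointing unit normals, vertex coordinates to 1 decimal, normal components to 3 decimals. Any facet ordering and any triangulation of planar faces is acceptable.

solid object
 facet normal -0.913 0.075 -0.400
  outer loop
   vertex 1.7 4.2 1.9
   vertex 2.1 0.0 0.2
   vertex 0.2 1.4 4.8
  endloop
 endfacet
 facet normal 0.601 0.348 -0.719
  outer loop
   vertex 1.7 4.2 1.9
   vertex 4.2 3.6 3.7
   vertex 2.1 0.0 0.2
  endloop
 endfacet
 facet normal 0.257 -0.568 0.782
  outer loop
   vertex 3.8 3.3 5.0
   vertex 0.2 1.4 4.8
   vertex 3.8 2.2 4.2
  endloop
 endfacet
 facet normal 0.951 -0.182 0.251
  outer loop
   vertex 3.8 3.3 5.0
   vertex 3.8 2.2 4.2
   vertex 4.2 3.6 3.7
  endloop
 endfacet
 facet normal -0.425 0.751 0.506
  outer loop
   vertex 3.8 3.3 5.0
   vertex 1.7 4.2 1.9
   vertex 0.2 1.4 4.8
  endloop
 endfacet
 facet normal 0.059 0.969 0.242
  outer loop
   vertex 3.8 3.3 5.0
   vertex 4.2 3.6 3.7
   vertex 1.7 4.2 1.9
  endloop
 endfacet
 facet normal 0.137 -0.931 0.340
  outer loop
   vertex 3.0 1.3 3.4
   vertex 0.2 1.4 4.8
   vertex 2.1 0.0 0.2
  endloop
 endfacet
 facet normal 0.268 -0.762 0.590
  outer loop
   vertex 3.0 1.3 3.4
   vertex 3.8 2.2 4.2
   vertex 0.2 1.4 4.8
  endloop
 endfacet
 facet normal 0.727 0.211 -0.653
  outer loop
   vertex 3.7 1.3 2.4
   vertex 2.1 0.0 0.2
   vertex 4.2 3.6 3.7
  endloop
 endfacet
 facet normal 0.966 -0.250 0.072
  outer loop
   vertex 3.7 1.3 2.4
   vertex 4.2 3.6 3.7
   vertex 3.8 2.2 4.2
  endloop
 endfacet
 facet normal 0.370 -0.893 0.259
  outer loop
   vertex 3.7 1.3 2.4
   vertex 3.0 1.3 3.4
   vertex 2.1 0.0 0.2
  endloop
 endfacet
 facet normal 0.515 -0.778 0.360
  outer loop
   vertex 3.7 1.3 2.4
   vertex 3.8 2.2 4.2
   vertex 3.0 1.3 3.4
  endloop
 endfacet
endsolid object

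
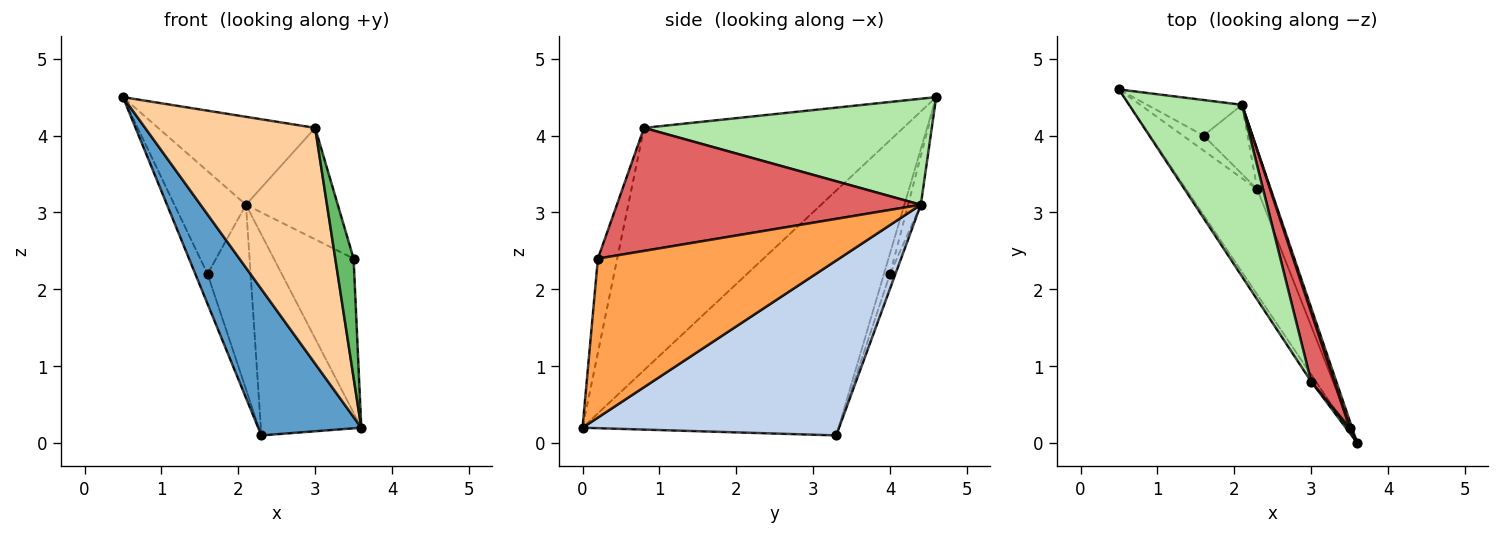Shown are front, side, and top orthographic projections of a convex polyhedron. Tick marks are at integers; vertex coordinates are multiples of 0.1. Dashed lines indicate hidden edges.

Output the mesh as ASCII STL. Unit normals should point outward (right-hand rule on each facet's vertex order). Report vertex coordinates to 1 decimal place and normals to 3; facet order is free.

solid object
 facet normal -0.896 -0.361 -0.260
  outer loop
   vertex 2.3 3.3 0.1
   vertex 3.6 0.0 0.2
   vertex 0.5 4.6 4.5
  endloop
 endfacet
 facet normal 0.929 0.364 -0.071
  outer loop
   vertex 2.1 4.4 3.1
   vertex 3.6 0.0 0.2
   vertex 2.3 3.3 0.1
  endloop
 endfacet
 facet normal 0.949 0.314 0.015
  outer loop
   vertex 2.1 4.4 3.1
   vertex 3.5 0.2 2.4
   vertex 3.6 0.0 0.2
  endloop
 endfacet
 facet normal -0.836 -0.548 -0.016
  outer loop
   vertex 3.0 0.8 4.1
   vertex 0.5 4.6 4.5
   vertex 3.6 0.0 0.2
  endloop
 endfacet
 facet normal -0.725 -0.688 0.030
  outer loop
   vertex 3.0 0.8 4.1
   vertex 3.6 0.0 0.2
   vertex 3.5 0.2 2.4
  endloop
 endfacet
 facet normal 0.641 0.350 0.683
  outer loop
   vertex 3.0 0.8 4.1
   vertex 2.1 4.4 3.1
   vertex 0.5 4.6 4.5
  endloop
 endfacet
 facet normal 0.942 0.285 0.177
  outer loop
   vertex 3.0 0.8 4.1
   vertex 3.5 0.2 2.4
   vertex 2.1 4.4 3.1
  endloop
 endfacet
 facet normal -0.408 0.816 -0.408
  outer loop
   vertex 1.6 4.0 2.2
   vertex 2.3 3.3 0.1
   vertex 0.5 4.6 4.5
  endloop
 endfacet
 facet normal -0.166 0.932 -0.322
  outer loop
   vertex 1.6 4.0 2.2
   vertex 0.5 4.6 4.5
   vertex 2.1 4.4 3.1
  endloop
 endfacet
 facet normal -0.116 0.930 -0.349
  outer loop
   vertex 1.6 4.0 2.2
   vertex 2.1 4.4 3.1
   vertex 2.3 3.3 0.1
  endloop
 endfacet
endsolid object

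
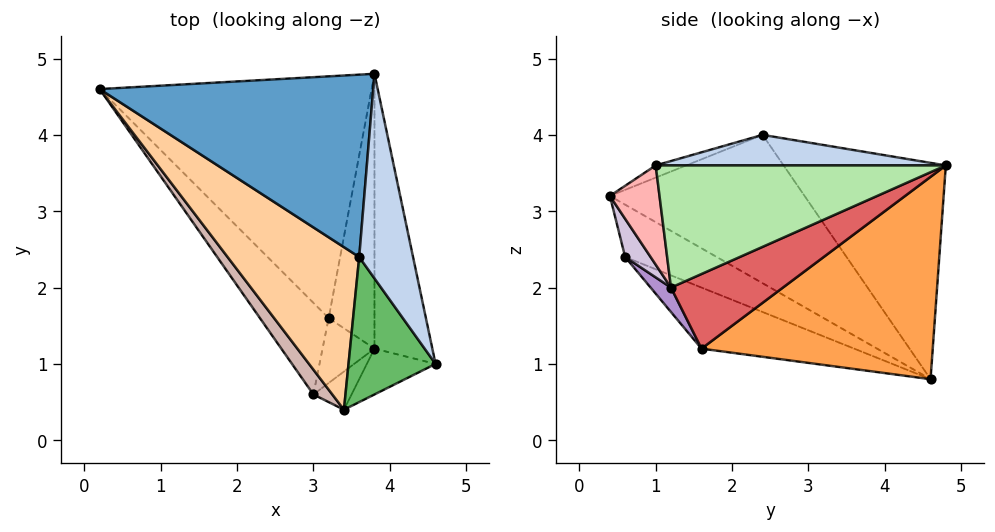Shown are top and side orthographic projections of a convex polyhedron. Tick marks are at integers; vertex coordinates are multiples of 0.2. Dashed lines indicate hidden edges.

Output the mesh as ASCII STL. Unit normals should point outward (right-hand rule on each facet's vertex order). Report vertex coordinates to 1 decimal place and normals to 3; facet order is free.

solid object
 facet normal -0.610 0.179 0.772
  outer loop
   vertex 3.6 2.4 4.0
   vertex 3.8 4.8 3.6
   vertex 0.2 4.6 0.8
  endloop
 endfacet
 facet normal 0.491 0.103 0.865
  outer loop
   vertex 3.6 2.4 4.0
   vertex 4.6 1.0 3.6
   vertex 3.8 4.8 3.6
  endloop
 endfacet
 facet normal 0.536 0.440 -0.721
  outer loop
   vertex 3.2 1.6 1.2
   vertex 0.2 4.6 0.8
   vertex 3.8 4.8 3.6
  endloop
 endfacet
 facet normal -0.735 -0.187 0.652
  outer loop
   vertex 3.4 0.4 3.2
   vertex 3.6 2.4 4.0
   vertex 0.2 4.6 0.8
  endloop
 endfacet
 facet normal -0.130 -0.357 0.925
  outer loop
   vertex 3.4 0.4 3.2
   vertex 4.6 1.0 3.6
   vertex 3.6 2.4 4.0
  endloop
 endfacet
 facet normal 0.888 0.187 -0.421
  outer loop
   vertex 3.8 1.2 2.0
   vertex 3.8 4.8 3.6
   vertex 4.6 1.0 3.6
  endloop
 endfacet
 facet normal 0.830 0.226 -0.509
  outer loop
   vertex 3.8 1.2 2.0
   vertex 3.2 1.6 1.2
   vertex 3.8 4.8 3.6
  endloop
 endfacet
 facet normal 0.510 -0.784 -0.353
  outer loop
   vertex 3.8 1.2 2.0
   vertex 4.6 1.0 3.6
   vertex 3.4 0.4 3.2
  endloop
 endfacet
 facet normal 0.277 -0.760 -0.588
  outer loop
   vertex 3.0 0.6 2.4
   vertex 3.2 1.6 1.2
   vertex 3.8 1.2 2.0
  endloop
 endfacet
 facet normal 0.408 -0.816 -0.408
  outer loop
   vertex 3.0 0.6 2.4
   vertex 3.8 1.2 2.0
   vertex 3.4 0.4 3.2
  endloop
 endfacet
 facet normal -0.528 -0.607 -0.594
  outer loop
   vertex 3.0 0.6 2.4
   vertex 0.2 4.6 0.8
   vertex 3.2 1.6 1.2
  endloop
 endfacet
 facet normal -0.834 -0.463 0.301
  outer loop
   vertex 3.0 0.6 2.4
   vertex 3.4 0.4 3.2
   vertex 0.2 4.6 0.8
  endloop
 endfacet
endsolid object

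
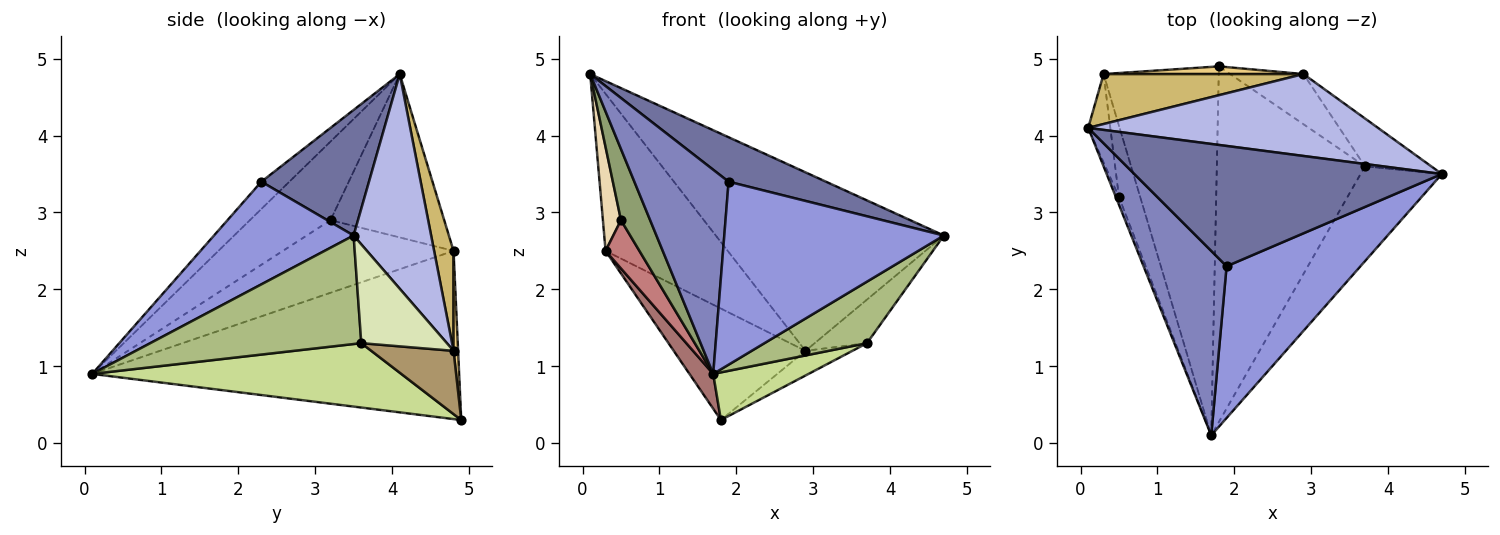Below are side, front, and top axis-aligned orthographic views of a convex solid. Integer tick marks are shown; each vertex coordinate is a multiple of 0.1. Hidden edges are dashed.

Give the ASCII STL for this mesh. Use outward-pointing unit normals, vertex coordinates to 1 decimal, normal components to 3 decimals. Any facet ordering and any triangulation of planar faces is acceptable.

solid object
 facet normal 0.358 -0.324 0.876
  outer loop
   vertex 1.9 2.3 3.4
   vertex 4.7 3.5 2.7
   vertex 0.1 4.1 4.8
  endloop
 endfacet
 facet normal -0.215 -0.725 0.655
  outer loop
   vertex 1.9 2.3 3.4
   vertex 0.1 4.1 4.8
   vertex 1.7 0.1 0.9
  endloop
 endfacet
 facet normal 0.440 -0.691 0.573
  outer loop
   vertex 1.9 2.3 3.4
   vertex 1.7 0.1 0.9
   vertex 4.7 3.5 2.7
  endloop
 endfacet
 facet normal 0.295 0.868 0.398
  outer loop
   vertex 2.9 4.8 1.2
   vertex 0.1 4.1 4.8
   vertex 4.7 3.5 2.7
  endloop
 endfacet
 facet normal -0.940 -0.340 -0.037
  outer loop
   vertex 0.5 3.2 2.9
   vertex 1.7 0.1 0.9
   vertex 0.1 4.1 4.8
  endloop
 endfacet
 facet normal 0.746 -0.362 -0.559
  outer loop
   vertex 3.7 3.6 1.3
   vertex 4.7 3.5 2.7
   vertex 1.7 0.1 0.9
  endloop
 endfacet
 facet normal 0.396 -0.122 -0.910
  outer loop
   vertex 3.7 3.6 1.3
   vertex 1.7 0.1 0.9
   vertex 1.8 4.9 0.3
  endloop
 endfacet
 facet normal 0.741 0.452 -0.497
  outer loop
   vertex 3.7 3.6 1.3
   vertex 2.9 4.8 1.2
   vertex 4.7 3.5 2.7
  endloop
 endfacet
 facet normal 0.612 0.349 -0.709
  outer loop
   vertex 3.7 3.6 1.3
   vertex 1.8 4.9 0.3
   vertex 2.9 4.8 1.2
  endloop
 endfacet
 facet normal 0.150 0.942 0.300
  outer loop
   vertex 0.3 4.8 2.5
   vertex 0.1 4.1 4.8
   vertex 2.9 4.8 1.2
  endloop
 endfacet
 facet normal 0.034 0.997 0.069
  outer loop
   vertex 0.3 4.8 2.5
   vertex 2.9 4.8 1.2
   vertex 1.8 4.9 0.3
  endloop
 endfacet
 facet normal -0.979 -0.155 -0.132
  outer loop
   vertex 0.3 4.8 2.5
   vertex 0.5 3.2 2.9
   vertex 0.1 4.1 4.8
  endloop
 endfacet
 facet normal -0.824 -0.053 -0.564
  outer loop
   vertex 0.3 4.8 2.5
   vertex 1.8 4.9 0.3
   vertex 1.7 0.1 0.9
  endloop
 endfacet
 facet normal -0.943 -0.187 -0.276
  outer loop
   vertex 0.3 4.8 2.5
   vertex 1.7 0.1 0.9
   vertex 0.5 3.2 2.9
  endloop
 endfacet
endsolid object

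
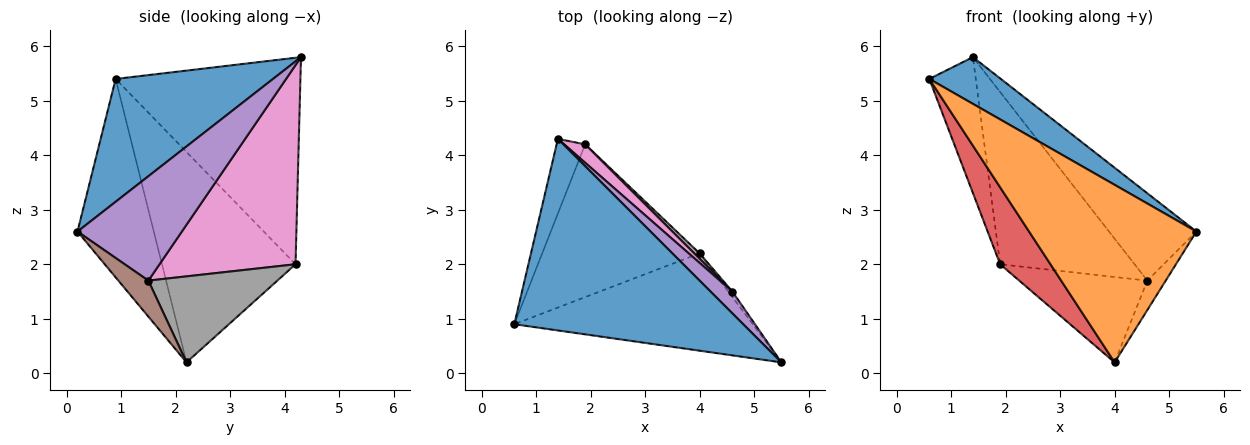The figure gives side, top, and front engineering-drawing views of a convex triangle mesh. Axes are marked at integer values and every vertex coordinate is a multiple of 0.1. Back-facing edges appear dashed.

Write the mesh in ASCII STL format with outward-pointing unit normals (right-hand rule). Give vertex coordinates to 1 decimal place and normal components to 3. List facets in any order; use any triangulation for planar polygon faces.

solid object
 facet normal 0.462 -0.210 0.861
  outer loop
   vertex 1.4 4.3 5.8
   vertex 0.6 0.9 5.4
   vertex 5.5 0.2 2.6
  endloop
 endfacet
 facet normal -0.371 -0.814 -0.446
  outer loop
   vertex 4.0 2.2 0.2
   vertex 5.5 0.2 2.6
   vertex 0.6 0.9 5.4
  endloop
 endfacet
 facet normal -0.961 0.242 -0.133
  outer loop
   vertex 1.9 4.2 2.0
   vertex 0.6 0.9 5.4
   vertex 1.4 4.3 5.8
  endloop
 endfacet
 facet normal -0.767 -0.289 -0.573
  outer loop
   vertex 1.9 4.2 2.0
   vertex 4.0 2.2 0.2
   vertex 0.6 0.9 5.4
  endloop
 endfacet
 facet normal 0.757 0.634 0.158
  outer loop
   vertex 4.6 1.5 1.7
   vertex 1.4 4.3 5.8
   vertex 5.5 0.2 2.6
  endloop
 endfacet
 facet normal 0.848 0.521 -0.096
  outer loop
   vertex 4.6 1.5 1.7
   vertex 5.5 0.2 2.6
   vertex 4.0 2.2 0.2
  endloop
 endfacet
 facet normal 0.709 0.701 0.075
  outer loop
   vertex 4.6 1.5 1.7
   vertex 1.9 4.2 2.0
   vertex 1.4 4.3 5.8
  endloop
 endfacet
 facet normal 0.709 0.704 0.045
  outer loop
   vertex 4.6 1.5 1.7
   vertex 4.0 2.2 0.2
   vertex 1.9 4.2 2.0
  endloop
 endfacet
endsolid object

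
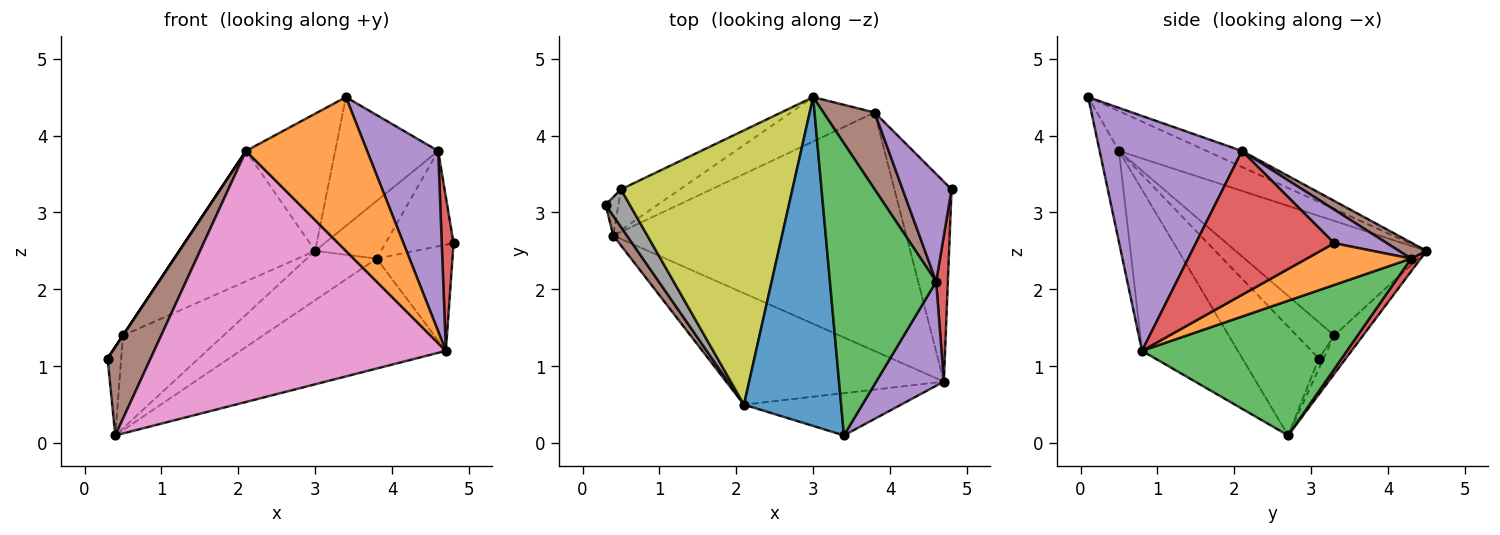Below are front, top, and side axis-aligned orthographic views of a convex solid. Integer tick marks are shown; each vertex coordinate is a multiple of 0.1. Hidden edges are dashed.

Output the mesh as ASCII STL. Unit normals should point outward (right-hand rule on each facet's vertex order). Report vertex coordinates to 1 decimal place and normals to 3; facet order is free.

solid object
 facet normal -0.354 0.360 0.863
  outer loop
   vertex 2.1 0.5 3.8
   vertex 3.4 0.1 4.5
   vertex 3.0 4.5 2.5
  endloop
 endfacet
 facet normal -0.152 -0.953 -0.262
  outer loop
   vertex 2.1 0.5 3.8
   vertex 4.7 0.8 1.2
   vertex 3.4 0.1 4.5
  endloop
 endfacet
 facet normal -0.137 0.400 0.906
  outer loop
   vertex 4.6 2.1 3.8
   vertex 3.0 4.5 2.5
   vertex 3.4 0.1 4.5
  endloop
 endfacet
 facet normal 0.993 -0.085 0.081
  outer loop
   vertex 4.6 2.1 3.8
   vertex 4.7 0.8 1.2
   vertex 4.8 3.3 2.6
  endloop
 endfacet
 facet normal 0.866 -0.432 0.250
  outer loop
   vertex 4.6 2.1 3.8
   vertex 3.4 0.1 4.5
   vertex 4.7 0.8 1.2
  endloop
 endfacet
 facet normal -0.866 -0.487 0.108
  outer loop
   vertex 0.4 2.7 0.1
   vertex 2.1 0.5 3.8
   vertex 0.3 3.1 1.1
  endloop
 endfacet
 facet normal -0.287 -0.875 -0.388
  outer loop
   vertex 0.4 2.7 0.1
   vertex 4.7 0.8 1.2
   vertex 2.1 0.5 3.8
  endloop
 endfacet
 facet normal -0.832 0.000 0.555
  outer loop
   vertex 0.5 3.3 1.4
   vertex 0.3 3.1 1.1
   vertex 2.1 0.5 3.8
  endloop
 endfacet
 facet normal -0.517 0.368 0.773
  outer loop
   vertex 0.5 3.3 1.4
   vertex 2.1 0.5 3.8
   vertex 3.0 4.5 2.5
  endloop
 endfacet
 facet normal -0.304 0.874 -0.380
  outer loop
   vertex 0.5 3.3 1.4
   vertex 0.4 2.7 0.1
   vertex 0.3 3.1 1.1
  endloop
 endfacet
 facet normal -0.254 0.886 -0.389
  outer loop
   vertex 0.5 3.3 1.4
   vertex 3.0 4.5 2.5
   vertex 0.4 2.7 0.1
  endloop
 endfacet
 facet normal 0.542 0.394 -0.742
  outer loop
   vertex 3.8 4.3 2.4
   vertex 4.8 3.3 2.6
   vertex 4.7 0.8 1.2
  endloop
 endfacet
 facet normal 0.385 0.386 -0.838
  outer loop
   vertex 3.8 4.3 2.4
   vertex 4.7 0.8 1.2
   vertex 0.4 2.7 0.1
  endloop
 endfacet
 facet normal 0.102 0.740 -0.665
  outer loop
   vertex 3.8 4.3 2.4
   vertex 0.4 2.7 0.1
   vertex 3.0 4.5 2.5
  endloop
 endfacet
 facet normal 0.457 0.590 0.666
  outer loop
   vertex 3.8 4.3 2.4
   vertex 4.6 2.1 3.8
   vertex 4.8 3.3 2.6
  endloop
 endfacet
 facet normal 0.243 0.582 0.776
  outer loop
   vertex 3.8 4.3 2.4
   vertex 3.0 4.5 2.5
   vertex 4.6 2.1 3.8
  endloop
 endfacet
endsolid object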